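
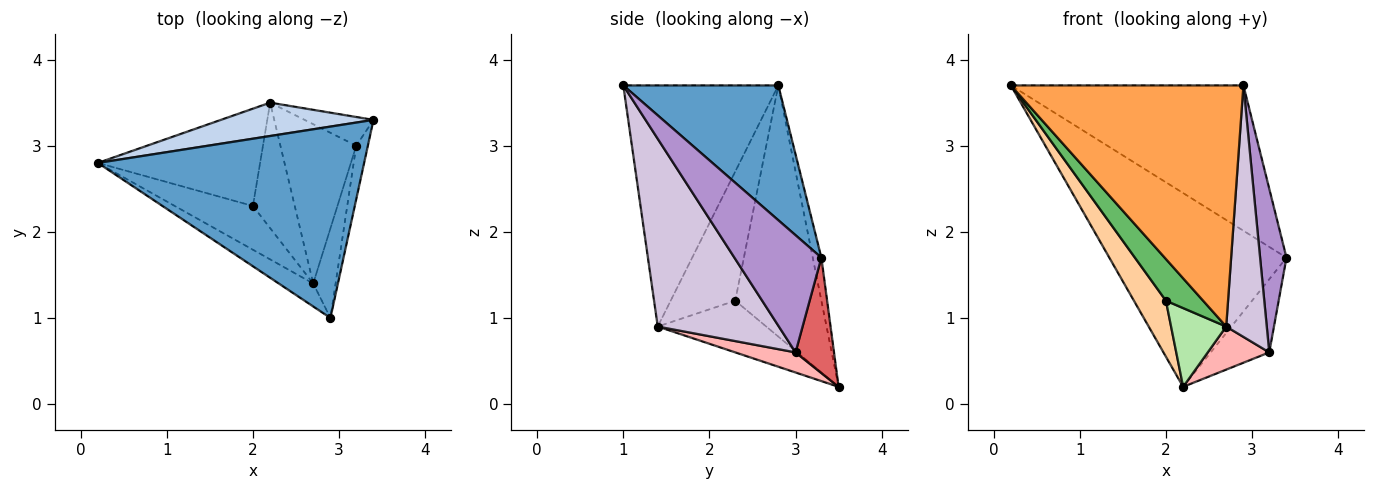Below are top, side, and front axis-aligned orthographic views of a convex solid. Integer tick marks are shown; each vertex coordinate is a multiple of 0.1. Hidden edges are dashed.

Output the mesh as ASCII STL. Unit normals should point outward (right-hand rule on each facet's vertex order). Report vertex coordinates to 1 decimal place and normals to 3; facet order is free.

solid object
 facet normal 0.374 0.561 0.739
  outer loop
   vertex 2.9 1.0 3.7
   vertex 3.4 3.3 1.7
   vertex 0.2 2.8 3.7
  endloop
 endfacet
 facet normal -0.048 0.984 0.170
  outer loop
   vertex 2.2 3.5 0.2
   vertex 0.2 2.8 3.7
   vertex 3.4 3.3 1.7
  endloop
 endfacet
 facet normal -0.553 -0.829 -0.079
  outer loop
   vertex 2.7 1.4 0.9
   vertex 2.9 1.0 3.7
   vertex 0.2 2.8 3.7
  endloop
 endfacet
 facet normal -0.802 -0.298 -0.518
  outer loop
   vertex 2.0 2.3 1.2
   vertex 0.2 2.8 3.7
   vertex 2.2 3.5 0.2
  endloop
 endfacet
 facet normal -0.767 -0.442 -0.464
  outer loop
   vertex 2.0 2.3 1.2
   vertex 2.7 1.4 0.9
   vertex 0.2 2.8 3.7
  endloop
 endfacet
 facet normal -0.723 -0.367 -0.585
  outer loop
   vertex 2.0 2.3 1.2
   vertex 2.2 3.5 0.2
   vertex 2.7 1.4 0.9
  endloop
 endfacet
 facet normal 0.522 0.794 -0.311
  outer loop
   vertex 3.2 3.0 0.6
   vertex 2.2 3.5 0.2
   vertex 3.4 3.3 1.7
  endloop
 endfacet
 facet normal 0.248 -0.253 -0.935
  outer loop
   vertex 3.2 3.0 0.6
   vertex 2.7 1.4 0.9
   vertex 2.2 3.5 0.2
  endloop
 endfacet
 facet normal 0.953 -0.289 -0.094
  outer loop
   vertex 3.2 3.0 0.6
   vertex 3.4 3.3 1.7
   vertex 2.9 1.0 3.7
  endloop
 endfacet
 facet normal 0.942 -0.316 -0.112
  outer loop
   vertex 3.2 3.0 0.6
   vertex 2.9 1.0 3.7
   vertex 2.7 1.4 0.9
  endloop
 endfacet
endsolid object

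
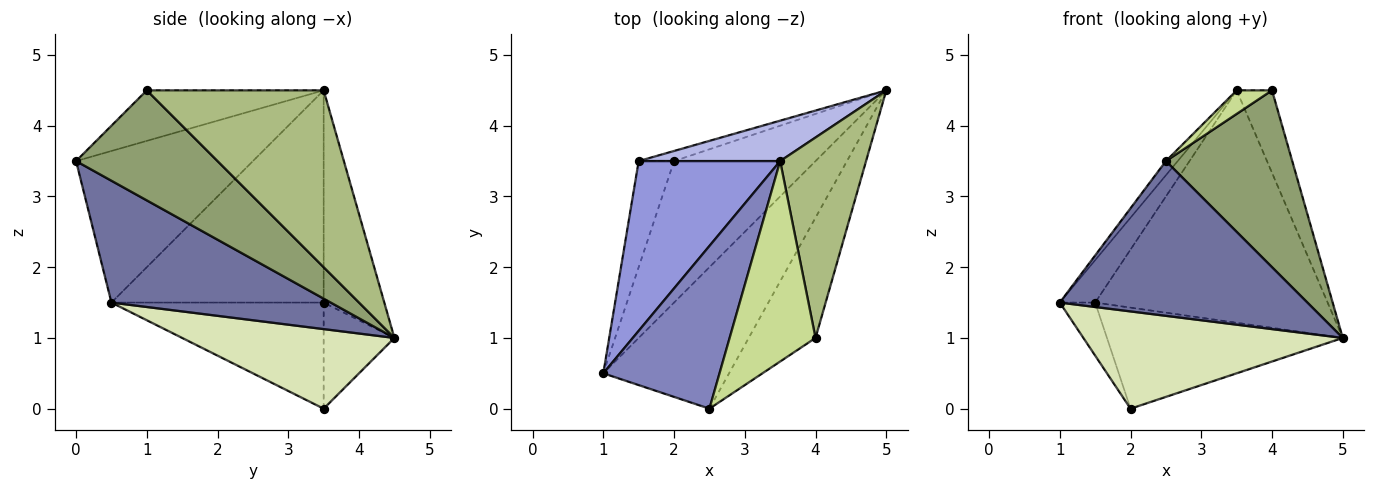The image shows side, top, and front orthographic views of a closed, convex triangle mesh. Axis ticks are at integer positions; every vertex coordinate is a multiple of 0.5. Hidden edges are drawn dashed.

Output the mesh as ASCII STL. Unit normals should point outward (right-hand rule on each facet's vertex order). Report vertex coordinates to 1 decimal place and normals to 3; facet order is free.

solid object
 facet normal 0.547 -0.618 -0.565
  outer loop
   vertex 2.5 0.0 3.5
   vertex 1.0 0.5 1.5
   vertex 5.0 4.5 1.0
  endloop
 endfacet
 facet normal -0.792 0.053 0.608
  outer loop
   vertex 3.5 3.5 4.5
   vertex 1.0 0.5 1.5
   vertex 2.5 0.0 3.5
  endloop
 endfacet
 facet normal -0.824 0.137 0.549
  outer loop
   vertex 1.5 3.5 1.5
   vertex 1.0 0.5 1.5
   vertex 3.5 3.5 4.5
  endloop
 endfacet
 facet normal -0.249 0.954 0.166
  outer loop
   vertex 1.5 3.5 1.5
   vertex 3.5 3.5 4.5
   vertex 5.0 4.5 1.0
  endloop
 endfacet
 facet normal 0.679 -0.607 -0.413
  outer loop
   vertex 4.0 1.0 4.5
   vertex 2.5 0.0 3.5
   vertex 5.0 4.5 1.0
  endloop
 endfacet
 facet normal 0.885 0.177 0.430
  outer loop
   vertex 4.0 1.0 4.5
   vertex 5.0 4.5 1.0
   vertex 3.5 3.5 4.5
  endloop
 endfacet
 facet normal -0.504 -0.101 0.858
  outer loop
   vertex 4.0 1.0 4.5
   vertex 3.5 3.5 4.5
   vertex 2.5 0.0 3.5
  endloop
 endfacet
 facet normal 0.421 -0.514 -0.748
  outer loop
   vertex 2.0 3.5 0.0
   vertex 5.0 4.5 1.0
   vertex 1.0 0.5 1.5
  endloop
 endfacet
 facet normal -0.937 0.156 -0.312
  outer loop
   vertex 2.0 3.5 0.0
   vertex 1.0 0.5 1.5
   vertex 1.5 3.5 1.5
  endloop
 endfacet
 facet normal -0.286 0.953 -0.095
  outer loop
   vertex 2.0 3.5 0.0
   vertex 1.5 3.5 1.5
   vertex 5.0 4.5 1.0
  endloop
 endfacet
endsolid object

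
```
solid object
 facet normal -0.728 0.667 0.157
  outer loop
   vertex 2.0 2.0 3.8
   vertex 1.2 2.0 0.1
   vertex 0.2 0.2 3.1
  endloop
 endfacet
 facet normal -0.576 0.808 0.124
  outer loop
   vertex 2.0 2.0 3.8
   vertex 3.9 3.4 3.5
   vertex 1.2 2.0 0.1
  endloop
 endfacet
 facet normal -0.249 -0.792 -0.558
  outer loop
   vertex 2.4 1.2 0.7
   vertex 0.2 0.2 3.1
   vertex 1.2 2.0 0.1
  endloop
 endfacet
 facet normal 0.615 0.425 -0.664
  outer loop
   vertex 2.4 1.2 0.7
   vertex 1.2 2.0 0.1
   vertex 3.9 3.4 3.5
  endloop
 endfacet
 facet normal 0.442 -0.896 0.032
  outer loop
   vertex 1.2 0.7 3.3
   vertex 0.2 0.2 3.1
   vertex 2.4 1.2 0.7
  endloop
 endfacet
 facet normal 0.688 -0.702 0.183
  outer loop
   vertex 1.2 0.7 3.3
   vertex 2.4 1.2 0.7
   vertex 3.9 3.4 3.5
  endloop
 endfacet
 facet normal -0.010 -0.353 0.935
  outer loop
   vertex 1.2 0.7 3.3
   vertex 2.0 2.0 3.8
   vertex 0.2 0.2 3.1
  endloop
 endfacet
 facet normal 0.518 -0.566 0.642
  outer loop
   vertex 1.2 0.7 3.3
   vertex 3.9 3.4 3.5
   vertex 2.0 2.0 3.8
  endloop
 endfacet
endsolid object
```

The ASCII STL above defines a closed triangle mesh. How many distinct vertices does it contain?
6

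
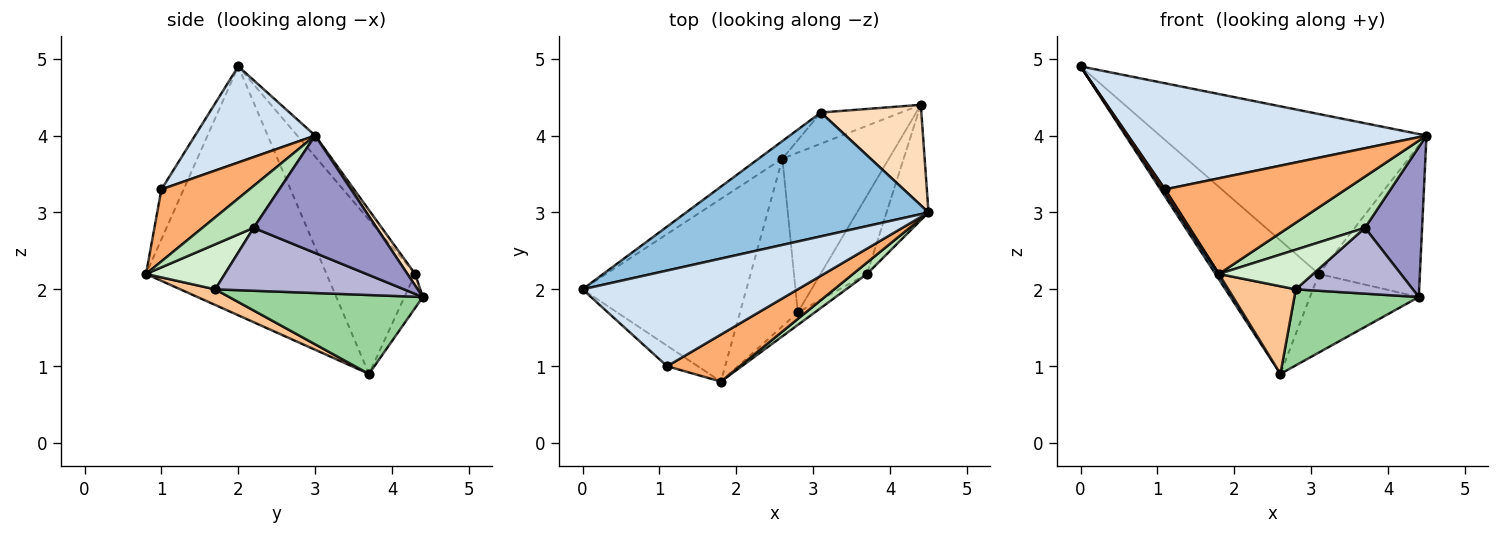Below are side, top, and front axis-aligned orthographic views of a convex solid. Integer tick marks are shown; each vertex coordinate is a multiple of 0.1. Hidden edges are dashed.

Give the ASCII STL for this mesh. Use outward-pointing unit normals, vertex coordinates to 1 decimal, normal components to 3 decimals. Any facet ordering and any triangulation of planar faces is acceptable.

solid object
 facet normal -0.835 -0.016 -0.550
  outer loop
   vertex 2.6 3.7 0.9
   vertex 1.8 0.8 2.2
   vertex 0.0 2.0 4.9
  endloop
 endfacet
 facet normal -0.053 0.789 0.611
  outer loop
   vertex 3.1 4.3 2.2
   vertex 0.0 2.0 4.9
   vertex 4.5 3.0 4.0
  endloop
 endfacet
 facet normal -0.647 0.756 -0.100
  outer loop
   vertex 3.1 4.3 2.2
   vertex 2.6 3.7 0.9
   vertex 0.0 2.0 4.9
  endloop
 endfacet
 facet normal 0.286 -0.712 0.642
  outer loop
   vertex 1.1 1.0 3.3
   vertex 4.5 3.0 4.0
   vertex 0.0 2.0 4.9
  endloop
 endfacet
 facet normal -0.848 -0.098 -0.522
  outer loop
   vertex 1.1 1.0 3.3
   vertex 0.0 2.0 4.9
   vertex 1.8 0.8 2.2
  endloop
 endfacet
 facet normal 0.400 -0.822 0.404
  outer loop
   vertex 1.1 1.0 3.3
   vertex 1.8 0.8 2.2
   vertex 4.5 3.0 4.0
  endloop
 endfacet
 facet normal 0.233 -0.451 -0.862
  outer loop
   vertex 2.8 1.7 2.0
   vertex 1.8 0.8 2.2
   vertex 2.6 3.7 0.9
  endloop
 endfacet
 facet normal 0.063 0.832 0.552
  outer loop
   vertex 4.4 4.4 1.9
   vertex 3.1 4.3 2.2
   vertex 4.5 3.0 4.0
  endloop
 endfacet
 facet normal -0.155 0.918 -0.364
  outer loop
   vertex 4.4 4.4 1.9
   vertex 2.6 3.7 0.9
   vertex 3.1 4.3 2.2
  endloop
 endfacet
 facet normal 0.556 -0.357 -0.751
  outer loop
   vertex 4.4 4.4 1.9
   vertex 2.8 1.7 2.0
   vertex 2.6 3.7 0.9
  endloop
 endfacet
 facet normal 0.545 -0.818 0.182
  outer loop
   vertex 3.7 2.2 2.8
   vertex 4.5 3.0 4.0
   vertex 1.8 0.8 2.2
  endloop
 endfacet
 facet normal 0.624 -0.745 -0.236
  outer loop
   vertex 3.7 2.2 2.8
   vertex 1.8 0.8 2.2
   vertex 2.8 1.7 2.0
  endloop
 endfacet
 facet normal 0.863 -0.401 -0.308
  outer loop
   vertex 3.7 2.2 2.8
   vertex 4.4 4.4 1.9
   vertex 4.5 3.0 4.0
  endloop
 endfacet
 facet normal 0.720 -0.446 -0.531
  outer loop
   vertex 3.7 2.2 2.8
   vertex 2.8 1.7 2.0
   vertex 4.4 4.4 1.9
  endloop
 endfacet
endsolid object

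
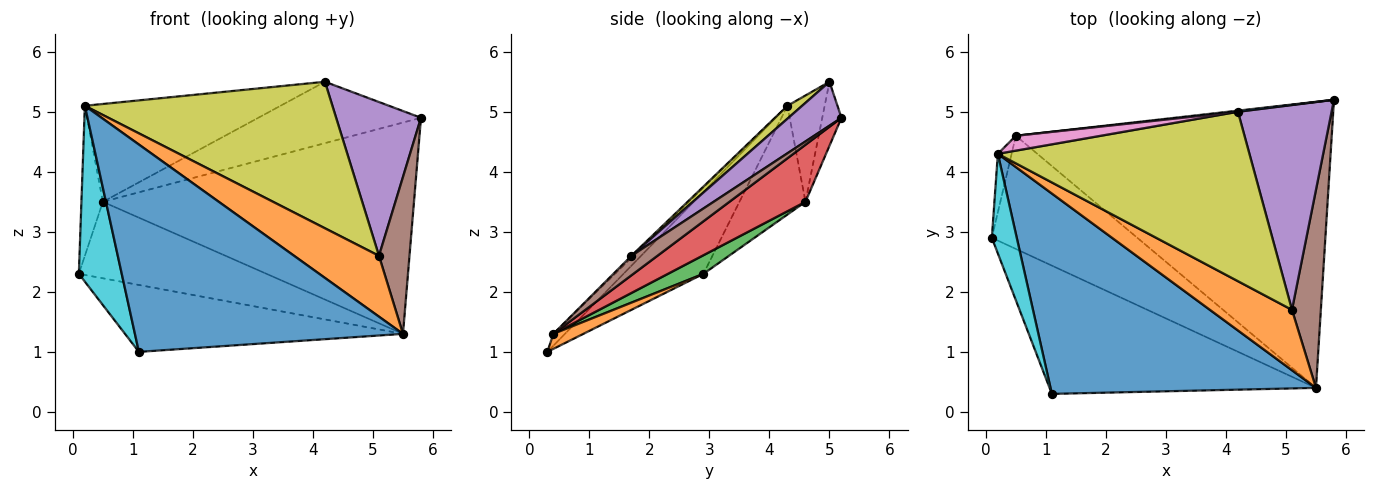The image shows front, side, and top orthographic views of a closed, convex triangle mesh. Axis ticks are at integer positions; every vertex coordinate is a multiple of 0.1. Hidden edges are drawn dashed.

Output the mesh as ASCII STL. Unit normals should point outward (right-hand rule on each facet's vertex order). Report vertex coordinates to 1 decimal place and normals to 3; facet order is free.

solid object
 facet normal -0.117 0.993 0.018
  outer loop
   vertex 0.5 4.6 3.5
   vertex 4.2 5.0 5.5
   vertex 5.8 5.2 4.9
  endloop
 endfacet
 facet normal 0.050 0.462 -0.886
  outer loop
   vertex 5.5 0.4 1.3
   vertex 1.1 0.3 1.0
   vertex 0.1 2.9 2.3
  endloop
 endfacet
 facet normal 0.105 0.557 -0.824
  outer loop
   vertex 5.5 0.4 1.3
   vertex 0.1 2.9 2.3
   vertex 0.5 4.6 3.5
  endloop
 endfacet
 facet normal 0.144 0.588 -0.796
  outer loop
   vertex 5.5 0.4 1.3
   vertex 0.5 4.6 3.5
   vertex 5.8 5.2 4.9
  endloop
 endfacet
 facet normal 0.351 -0.562 0.749
  outer loop
   vertex 5.1 1.7 2.6
   vertex 5.8 5.2 4.9
   vertex 4.2 5.0 5.5
  endloop
 endfacet
 facet normal 0.468 -0.549 0.693
  outer loop
   vertex 5.1 1.7 2.6
   vertex 5.5 0.4 1.3
   vertex 5.8 5.2 4.9
  endloop
 endfacet
 facet normal -0.185 0.972 0.148
  outer loop
   vertex 0.2 4.3 5.1
   vertex 4.2 5.0 5.5
   vertex 0.5 4.6 3.5
  endloop
 endfacet
 facet normal -0.944 0.307 -0.120
  outer loop
   vertex 0.2 4.3 5.1
   vertex 0.5 4.6 3.5
   vertex 0.1 2.9 2.3
  endloop
 endfacet
 facet normal 0.039 -0.654 0.756
  outer loop
   vertex 0.2 4.3 5.1
   vertex 5.1 1.7 2.6
   vertex 4.2 5.0 5.5
  endloop
 endfacet
 facet normal -0.851 -0.457 0.259
  outer loop
   vertex 0.2 4.3 5.1
   vertex 0.1 2.9 2.3
   vertex 1.1 0.3 1.0
  endloop
 endfacet
 facet normal -0.031 -0.719 0.694
  outer loop
   vertex 0.2 4.3 5.1
   vertex 1.1 0.3 1.0
   vertex 5.5 0.4 1.3
  endloop
 endfacet
 facet normal -0.017 -0.710 0.704
  outer loop
   vertex 0.2 4.3 5.1
   vertex 5.5 0.4 1.3
   vertex 5.1 1.7 2.6
  endloop
 endfacet
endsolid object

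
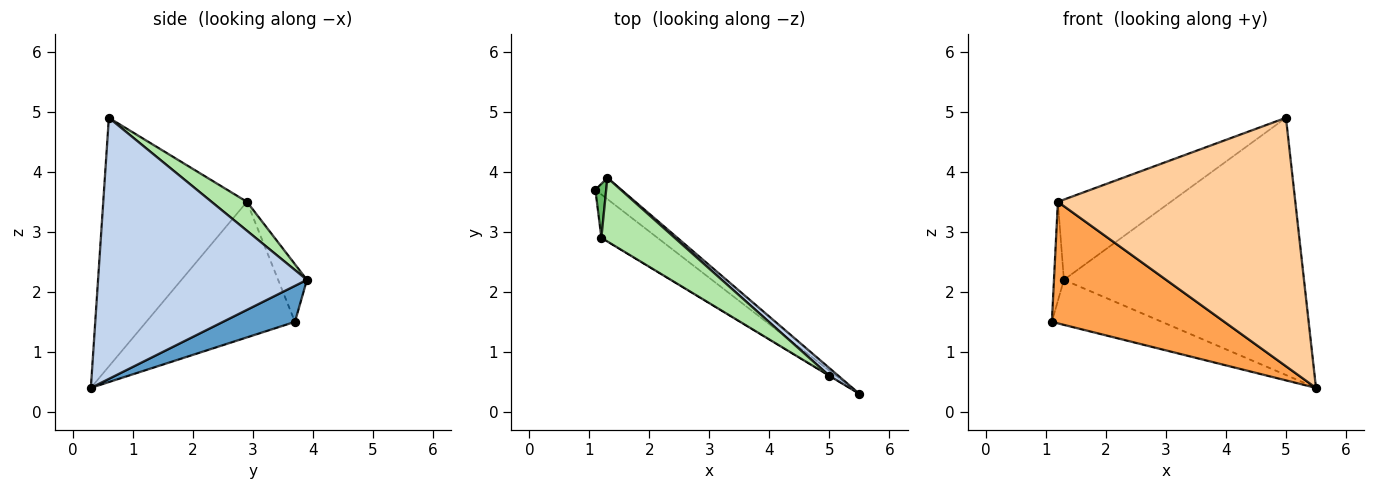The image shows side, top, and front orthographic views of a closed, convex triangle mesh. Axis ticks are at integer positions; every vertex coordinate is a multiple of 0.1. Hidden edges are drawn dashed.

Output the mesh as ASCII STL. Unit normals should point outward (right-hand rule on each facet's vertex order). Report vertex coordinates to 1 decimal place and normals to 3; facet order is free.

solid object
 facet normal 0.509 0.778 -0.368
  outer loop
   vertex 1.3 3.9 2.2
   vertex 5.5 0.3 0.4
   vertex 1.1 3.7 1.5
  endloop
 endfacet
 facet normal 0.656 0.754 0.023
  outer loop
   vertex 5.0 0.6 4.9
   vertex 5.5 0.3 0.4
   vertex 1.3 3.9 2.2
  endloop
 endfacet
 facet normal -0.630 -0.731 -0.261
  outer loop
   vertex 1.2 2.9 3.5
   vertex 1.1 3.7 1.5
   vertex 5.5 0.3 0.4
  endloop
 endfacet
 facet normal -0.518 -0.856 -0.000
  outer loop
   vertex 1.2 2.9 3.5
   vertex 5.5 0.3 0.4
   vertex 5.0 0.6 4.9
  endloop
 endfacet
 facet normal -0.931 0.320 0.175
  outer loop
   vertex 1.2 2.9 3.5
   vertex 1.3 3.9 2.2
   vertex 1.1 3.7 1.5
  endloop
 endfacet
 facet normal 0.238 0.761 0.604
  outer loop
   vertex 1.2 2.9 3.5
   vertex 5.0 0.6 4.9
   vertex 1.3 3.9 2.2
  endloop
 endfacet
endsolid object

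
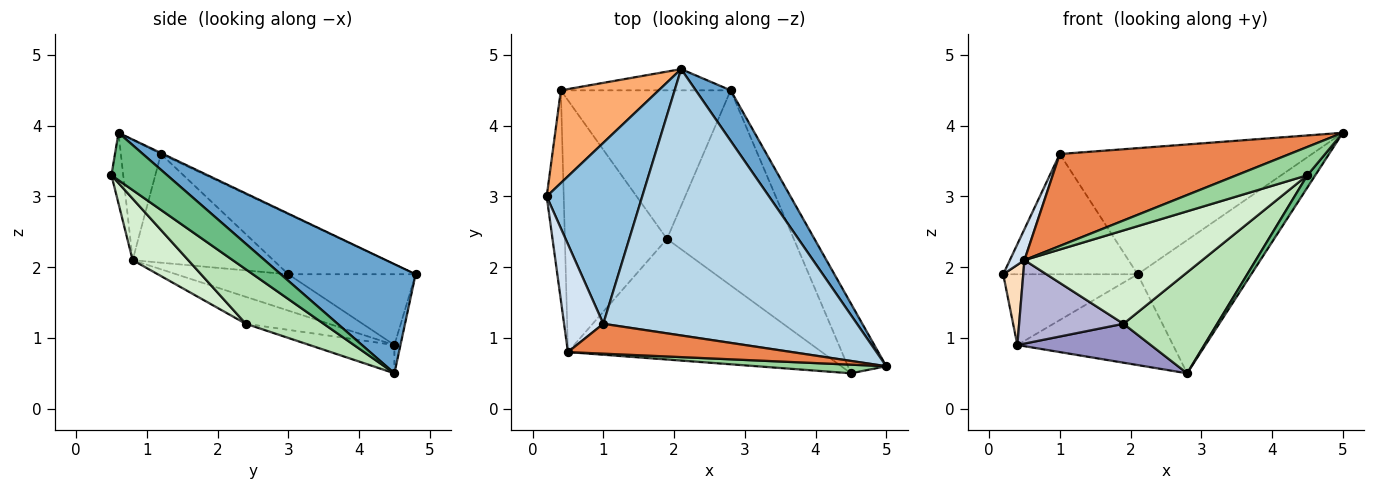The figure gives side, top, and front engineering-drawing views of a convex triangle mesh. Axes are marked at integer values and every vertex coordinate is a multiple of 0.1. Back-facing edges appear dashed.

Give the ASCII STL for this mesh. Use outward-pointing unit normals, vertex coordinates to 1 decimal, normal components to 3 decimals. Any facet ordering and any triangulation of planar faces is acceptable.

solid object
 facet normal 0.743 0.626 0.237
  outer loop
   vertex 2.1 4.8 1.9
   vertex 5.0 0.6 3.9
   vertex 2.8 4.5 0.5
  endloop
 endfacet
 facet normal -0.464 0.490 0.738
  outer loop
   vertex 1.0 1.2 3.6
   vertex 2.1 4.8 1.9
   vertex 0.2 3.0 1.9
  endloop
 endfacet
 facet normal -0.004 0.428 0.904
  outer loop
   vertex 1.0 1.2 3.6
   vertex 5.0 0.6 3.9
   vertex 2.1 4.8 1.9
  endloop
 endfacet
 facet normal -0.936 -0.097 0.338
  outer loop
   vertex 1.0 1.2 3.6
   vertex 0.2 3.0 1.9
   vertex 0.5 0.8 2.1
  endloop
 endfacet
 facet normal -0.164 -0.938 0.305
  outer loop
   vertex 1.0 1.2 3.6
   vertex 0.5 0.8 2.1
   vertex 5.0 0.6 3.9
  endloop
 endfacet
 facet normal -0.498 0.526 0.689
  outer loop
   vertex 0.4 4.5 0.9
   vertex 0.2 3.0 1.9
   vertex 2.1 4.8 1.9
  endloop
 endfacet
 facet normal -0.038 0.973 -0.227
  outer loop
   vertex 0.4 4.5 0.9
   vertex 2.1 4.8 1.9
   vertex 2.8 4.5 0.5
  endloop
 endfacet
 facet normal -0.894 -0.160 -0.419
  outer loop
   vertex 0.4 4.5 0.9
   vertex 0.5 0.8 2.1
   vertex 0.2 3.0 1.9
  endloop
 endfacet
 facet normal 0.773 -0.110 -0.625
  outer loop
   vertex 4.5 0.5 3.3
   vertex 2.8 4.5 0.5
   vertex 5.0 0.6 3.9
  endloop
 endfacet
 facet normal -0.157 -0.944 0.289
  outer loop
   vertex 4.5 0.5 3.3
   vertex 5.0 0.6 3.9
   vertex 0.5 0.8 2.1
  endloop
 endfacet
 facet normal 0.356 -0.429 -0.830
  outer loop
   vertex 1.9 2.4 1.2
   vertex 2.8 4.5 0.5
   vertex 4.5 0.5 3.3
  endloop
 endfacet
 facet normal 0.188 -0.601 -0.777
  outer loop
   vertex 1.9 2.4 1.2
   vertex 4.5 0.5 3.3
   vertex 0.5 0.8 2.1
  endloop
 endfacet
 facet normal -0.159 -0.250 -0.955
  outer loop
   vertex 1.9 2.4 1.2
   vertex 0.4 4.5 0.9
   vertex 2.8 4.5 0.5
  endloop
 endfacet
 facet normal -0.243 -0.305 -0.921
  outer loop
   vertex 1.9 2.4 1.2
   vertex 0.5 0.8 2.1
   vertex 0.4 4.5 0.9
  endloop
 endfacet
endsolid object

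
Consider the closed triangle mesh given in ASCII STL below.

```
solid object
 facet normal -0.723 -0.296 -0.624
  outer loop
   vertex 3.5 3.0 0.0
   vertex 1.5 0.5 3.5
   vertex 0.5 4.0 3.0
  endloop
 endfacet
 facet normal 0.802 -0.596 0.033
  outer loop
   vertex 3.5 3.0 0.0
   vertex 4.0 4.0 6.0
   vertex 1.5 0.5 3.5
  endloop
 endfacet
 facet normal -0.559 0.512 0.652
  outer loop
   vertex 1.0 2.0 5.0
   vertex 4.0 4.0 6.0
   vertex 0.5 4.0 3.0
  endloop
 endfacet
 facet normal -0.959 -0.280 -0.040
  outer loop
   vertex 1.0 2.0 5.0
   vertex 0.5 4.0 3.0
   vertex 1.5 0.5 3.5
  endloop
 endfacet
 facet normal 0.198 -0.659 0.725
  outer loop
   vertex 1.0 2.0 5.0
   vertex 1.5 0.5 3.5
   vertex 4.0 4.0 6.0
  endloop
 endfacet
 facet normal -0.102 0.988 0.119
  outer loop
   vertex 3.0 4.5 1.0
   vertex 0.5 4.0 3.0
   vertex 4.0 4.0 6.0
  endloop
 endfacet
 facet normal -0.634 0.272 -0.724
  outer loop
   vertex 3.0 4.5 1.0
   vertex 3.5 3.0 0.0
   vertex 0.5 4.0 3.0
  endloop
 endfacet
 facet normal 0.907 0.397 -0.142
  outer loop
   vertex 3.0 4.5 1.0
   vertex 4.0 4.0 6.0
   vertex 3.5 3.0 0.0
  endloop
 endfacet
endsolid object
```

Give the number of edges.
12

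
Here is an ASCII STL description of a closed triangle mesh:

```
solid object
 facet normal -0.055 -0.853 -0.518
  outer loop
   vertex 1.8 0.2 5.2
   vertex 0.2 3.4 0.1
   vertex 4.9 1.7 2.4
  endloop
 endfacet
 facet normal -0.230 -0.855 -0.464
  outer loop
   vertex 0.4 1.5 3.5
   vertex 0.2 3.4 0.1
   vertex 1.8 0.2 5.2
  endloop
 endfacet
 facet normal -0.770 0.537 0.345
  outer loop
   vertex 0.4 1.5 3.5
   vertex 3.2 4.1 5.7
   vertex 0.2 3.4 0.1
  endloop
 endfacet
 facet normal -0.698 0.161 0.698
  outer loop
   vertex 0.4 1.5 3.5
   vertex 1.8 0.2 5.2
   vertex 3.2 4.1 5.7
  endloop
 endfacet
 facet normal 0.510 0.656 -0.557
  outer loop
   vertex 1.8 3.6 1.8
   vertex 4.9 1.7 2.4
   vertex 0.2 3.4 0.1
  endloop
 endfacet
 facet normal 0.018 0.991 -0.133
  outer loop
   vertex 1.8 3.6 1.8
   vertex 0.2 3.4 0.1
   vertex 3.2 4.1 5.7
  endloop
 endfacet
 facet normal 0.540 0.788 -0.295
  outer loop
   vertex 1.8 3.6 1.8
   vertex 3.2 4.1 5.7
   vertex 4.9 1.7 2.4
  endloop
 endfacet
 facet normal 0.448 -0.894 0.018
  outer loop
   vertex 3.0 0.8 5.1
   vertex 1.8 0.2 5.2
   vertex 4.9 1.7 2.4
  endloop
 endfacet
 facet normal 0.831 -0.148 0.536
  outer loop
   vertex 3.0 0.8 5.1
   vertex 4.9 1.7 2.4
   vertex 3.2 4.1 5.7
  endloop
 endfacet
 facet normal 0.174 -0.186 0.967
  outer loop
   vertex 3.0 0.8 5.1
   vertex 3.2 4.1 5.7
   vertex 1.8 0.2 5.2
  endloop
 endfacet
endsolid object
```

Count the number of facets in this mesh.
10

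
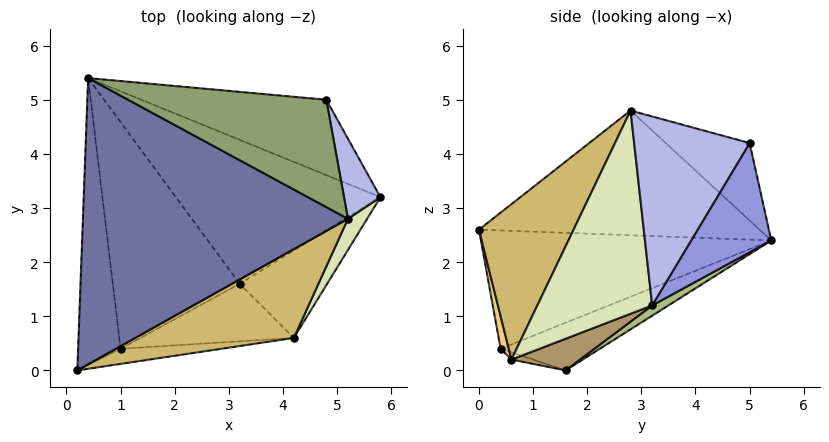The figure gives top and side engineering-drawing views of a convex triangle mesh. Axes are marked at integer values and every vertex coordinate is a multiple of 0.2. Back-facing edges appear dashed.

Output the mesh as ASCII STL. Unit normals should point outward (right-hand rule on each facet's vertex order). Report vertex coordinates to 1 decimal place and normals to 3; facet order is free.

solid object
 facet normal -0.425 0.049 0.904
  outer loop
   vertex 5.2 2.8 4.8
   vertex 0.4 5.4 2.4
   vertex 0.2 0.0 2.6
  endloop
 endfacet
 facet normal -0.941 0.022 -0.338
  outer loop
   vertex 1.0 0.4 0.4
   vertex 0.2 0.0 2.6
   vertex 0.4 5.4 2.4
  endloop
 endfacet
 facet normal 0.256 0.864 -0.433
  outer loop
   vertex 4.8 5.0 4.2
   vertex 5.8 3.2 1.2
   vertex 0.4 5.4 2.4
  endloop
 endfacet
 facet normal 0.957 0.224 0.184
  outer loop
   vertex 4.8 5.0 4.2
   vertex 5.2 2.8 4.8
   vertex 5.8 3.2 1.2
  endloop
 endfacet
 facet normal -0.358 0.185 0.915
  outer loop
   vertex 4.8 5.0 4.2
   vertex 0.4 5.4 2.4
   vertex 5.2 2.8 4.8
  endloop
 endfacet
 facet normal 0.042 0.555 -0.831
  outer loop
   vertex 3.2 1.6 0.0
   vertex 0.4 5.4 2.4
   vertex 5.8 3.2 1.2
  endloop
 endfacet
 facet normal -0.334 0.315 -0.888
  outer loop
   vertex 3.2 1.6 0.0
   vertex 1.0 0.4 0.4
   vertex 0.4 5.4 2.4
  endloop
 endfacet
 facet normal 0.835 -0.544 0.079
  outer loop
   vertex 4.2 0.6 0.2
   vertex 5.8 3.2 1.2
   vertex 5.2 2.8 4.8
  endloop
 endfacet
 facet normal 0.336 0.151 -0.930
  outer loop
   vertex 4.2 0.6 0.2
   vertex 3.2 1.6 0.0
   vertex 5.8 3.2 1.2
  endloop
 endfacet
 facet normal 0.338 -0.875 0.345
  outer loop
   vertex 4.2 0.6 0.2
   vertex 5.2 2.8 4.8
   vertex 0.2 0.0 2.6
  endloop
 endfacet
 facet normal 0.052 -0.986 -0.160
  outer loop
   vertex 4.2 0.6 0.2
   vertex 0.2 0.0 2.6
   vertex 1.0 0.4 0.4
  endloop
 endfacet
 facet normal -0.046 -0.240 -0.970
  outer loop
   vertex 4.2 0.6 0.2
   vertex 1.0 0.4 0.4
   vertex 3.2 1.6 0.0
  endloop
 endfacet
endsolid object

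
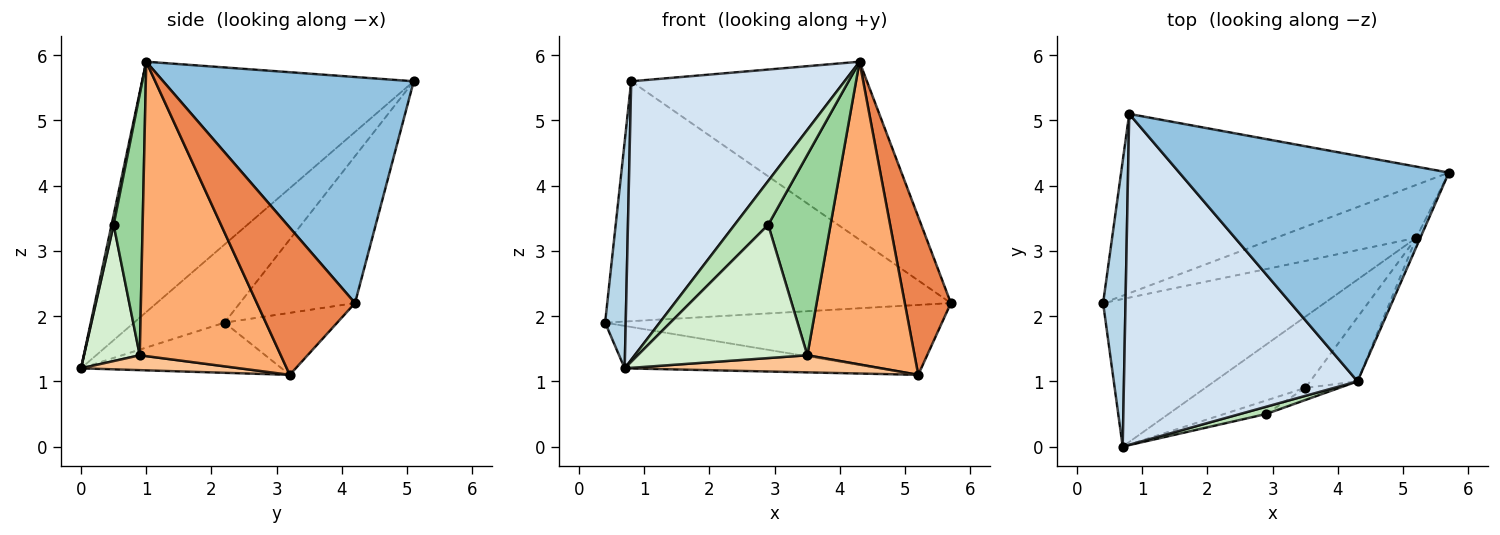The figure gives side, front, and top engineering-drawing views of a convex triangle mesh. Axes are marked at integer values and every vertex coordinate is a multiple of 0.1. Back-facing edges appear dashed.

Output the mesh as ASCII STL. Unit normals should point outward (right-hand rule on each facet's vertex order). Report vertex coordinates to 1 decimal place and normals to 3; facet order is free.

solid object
 facet normal -0.259 0.774 -0.578
  outer loop
   vertex 0.8 5.1 5.6
   vertex 5.7 4.2 2.2
   vertex 0.4 2.2 1.9
  endloop
 endfacet
 facet normal 0.550 0.517 0.656
  outer loop
   vertex 4.3 1.0 5.9
   vertex 5.7 4.2 2.2
   vertex 0.8 5.1 5.6
  endloop
 endfacet
 facet normal -0.939 -0.214 0.269
  outer loop
   vertex 0.7 0.0 1.2
   vertex 0.8 5.1 5.6
   vertex 0.4 2.2 1.9
  endloop
 endfacet
 facet normal -0.634 -0.498 0.592
  outer loop
   vertex 0.7 0.0 1.2
   vertex 4.3 1.0 5.9
   vertex 0.8 5.1 5.6
  endloop
 endfacet
 facet normal 0.905 -0.425 -0.025
  outer loop
   vertex 5.2 3.2 1.1
   vertex 5.7 4.2 2.2
   vertex 4.3 1.0 5.9
  endloop
 endfacet
 facet normal 0.790 -0.600 -0.127
  outer loop
   vertex 5.2 3.2 1.1
   vertex 4.3 1.0 5.9
   vertex 3.5 0.9 1.4
  endloop
 endfacet
 facet normal 0.143 -0.231 -0.962
  outer loop
   vertex 5.2 3.2 1.1
   vertex 3.5 0.9 1.4
   vertex 0.7 0.0 1.2
  endloop
 endfacet
 facet normal -0.258 0.770 -0.583
  outer loop
   vertex 5.2 3.2 1.1
   vertex 0.4 2.2 1.9
   vertex 5.7 4.2 2.2
  endloop
 endfacet
 facet normal -0.213 0.270 -0.939
  outer loop
   vertex 5.2 3.2 1.1
   vertex 0.7 0.0 1.2
   vertex 0.4 2.2 1.9
  endloop
 endfacet
 facet normal 0.421 -0.905 -0.055
  outer loop
   vertex 2.9 0.5 3.4
   vertex 3.5 0.9 1.4
   vertex 4.3 1.0 5.9
  endloop
 endfacet
 facet normal 0.061 -0.985 0.163
  outer loop
   vertex 2.9 0.5 3.4
   vertex 4.3 1.0 5.9
   vertex 0.7 0.0 1.2
  endloop
 endfacet
 facet normal 0.311 -0.946 -0.096
  outer loop
   vertex 2.9 0.5 3.4
   vertex 0.7 0.0 1.2
   vertex 3.5 0.9 1.4
  endloop
 endfacet
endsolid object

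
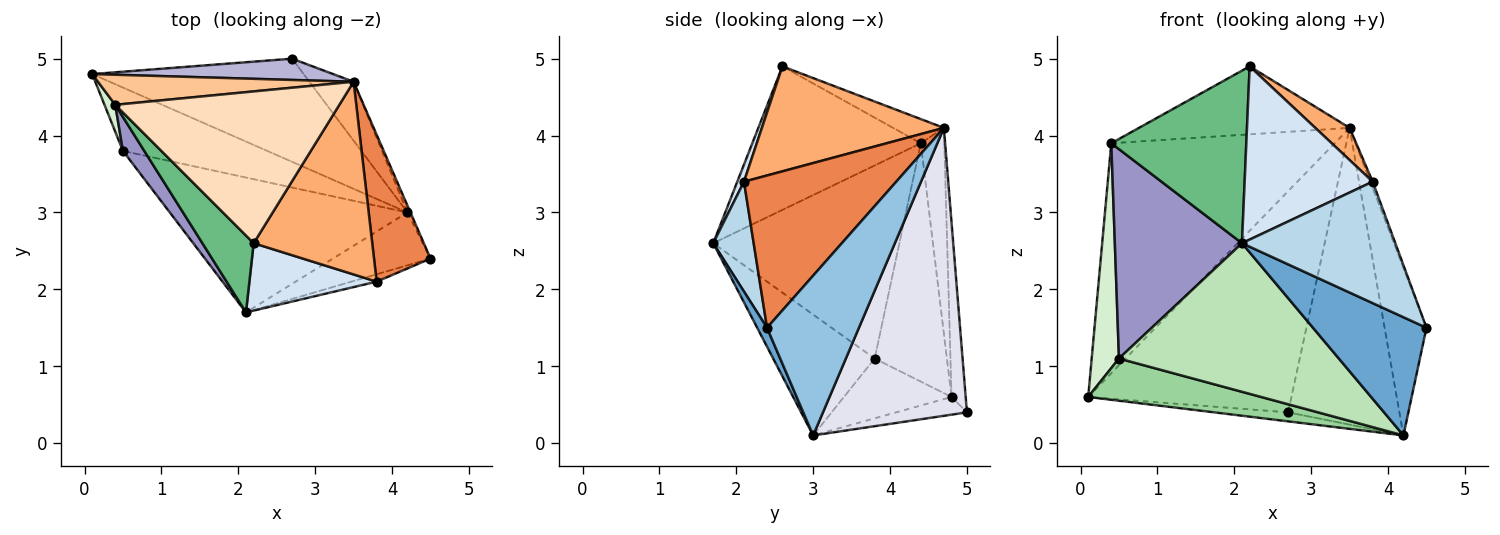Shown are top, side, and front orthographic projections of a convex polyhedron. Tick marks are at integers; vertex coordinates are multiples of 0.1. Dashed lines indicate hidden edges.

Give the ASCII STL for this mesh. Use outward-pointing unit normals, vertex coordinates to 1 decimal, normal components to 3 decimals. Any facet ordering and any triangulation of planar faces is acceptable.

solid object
 facet normal 0.079 -0.910 -0.407
  outer loop
   vertex 4.2 3.0 0.1
   vertex 4.5 2.4 1.5
   vertex 2.1 1.7 2.6
  endloop
 endfacet
 facet normal 0.910 0.415 -0.017
  outer loop
   vertex 4.2 3.0 0.1
   vertex 3.5 4.7 4.1
   vertex 4.5 2.4 1.5
  endloop
 endfacet
 facet normal 0.255 -0.965 -0.059
  outer loop
   vertex 3.8 2.1 3.4
   vertex 2.1 1.7 2.6
   vertex 4.5 2.4 1.5
  endloop
 endfacet
 facet normal 0.049 -0.931 0.362
  outer loop
   vertex 3.8 2.1 3.4
   vertex 2.2 2.6 4.9
   vertex 2.1 1.7 2.6
  endloop
 endfacet
 facet normal 0.937 0.015 0.348
  outer loop
   vertex 3.8 2.1 3.4
   vertex 4.5 2.4 1.5
   vertex 3.5 4.7 4.1
  endloop
 endfacet
 facet normal 0.658 -0.124 0.743
  outer loop
   vertex 3.8 2.1 3.4
   vertex 3.5 4.7 4.1
   vertex 2.2 2.6 4.9
  endloop
 endfacet
 facet normal -0.104 0.986 0.129
  outer loop
   vertex 0.4 4.4 3.9
   vertex 3.5 4.7 4.1
   vertex 0.1 4.8 0.6
  endloop
 endfacet
 facet normal -0.098 0.407 0.908
  outer loop
   vertex 0.4 4.4 3.9
   vertex 2.2 2.6 4.9
   vertex 3.5 4.7 4.1
  endloop
 endfacet
 facet normal -0.752 -0.602 0.268
  outer loop
   vertex 0.4 4.4 3.9
   vertex 2.1 1.7 2.6
   vertex 2.2 2.6 4.9
  endloop
 endfacet
 facet normal -0.326 -0.524 -0.787
  outer loop
   vertex 0.5 3.8 1.1
   vertex 0.1 4.8 0.6
   vertex 4.2 3.0 0.1
  endloop
 endfacet
 facet normal -0.323 -0.701 -0.636
  outer loop
   vertex 0.5 3.8 1.1
   vertex 4.2 3.0 0.1
   vertex 2.1 1.7 2.6
  endloop
 endfacet
 facet normal -0.935 -0.353 0.042
  outer loop
   vertex 0.5 3.8 1.1
   vertex 0.4 4.4 3.9
   vertex 0.1 4.8 0.6
  endloop
 endfacet
 facet normal -0.822 -0.562 0.091
  outer loop
   vertex 0.5 3.8 1.1
   vertex 2.1 1.7 2.6
   vertex 0.4 4.4 3.9
  endloop
 endfacet
 facet normal -0.069 0.993 0.095
  outer loop
   vertex 2.7 5.0 0.4
   vertex 0.1 4.8 0.6
   vertex 3.5 4.7 4.1
  endloop
 endfacet
 facet normal -0.083 0.087 -0.993
  outer loop
   vertex 2.7 5.0 0.4
   vertex 4.2 3.0 0.1
   vertex 0.1 4.8 0.6
  endloop
 endfacet
 facet normal 0.785 0.607 -0.121
  outer loop
   vertex 2.7 5.0 0.4
   vertex 3.5 4.7 4.1
   vertex 4.2 3.0 0.1
  endloop
 endfacet
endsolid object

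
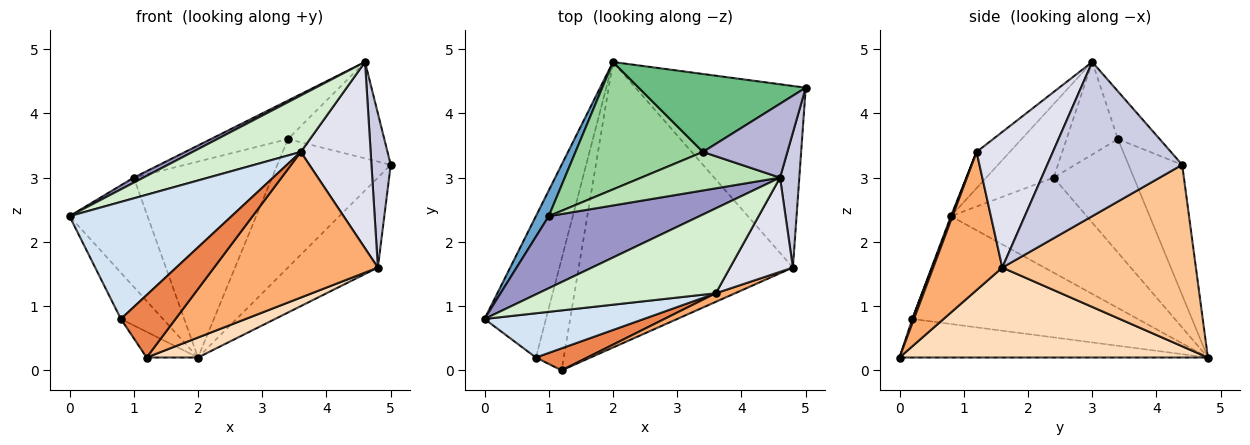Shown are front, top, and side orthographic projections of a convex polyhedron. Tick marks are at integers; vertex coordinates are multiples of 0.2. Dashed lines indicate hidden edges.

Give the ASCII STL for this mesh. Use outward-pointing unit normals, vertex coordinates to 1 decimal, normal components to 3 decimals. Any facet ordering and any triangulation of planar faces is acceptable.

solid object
 facet normal -0.861 0.495 0.116
  outer loop
   vertex 1.0 2.4 3.0
   vertex 2.0 4.8 0.2
   vertex 0.0 0.8 2.4
  endloop
 endfacet
 facet normal -0.858 0.160 -0.489
  outer loop
   vertex 0.8 0.2 0.8
   vertex 0.0 0.8 2.4
   vertex 2.0 4.8 0.2
  endloop
 endfacet
 facet normal -0.803 0.134 -0.580
  outer loop
   vertex 0.8 0.2 0.8
   vertex 2.0 4.8 0.2
   vertex 1.2 0.0 0.2
  endloop
 endfacet
 facet normal 0.006 -0.935 0.354
  outer loop
   vertex 0.8 0.2 0.8
   vertex 3.6 1.2 3.4
   vertex 0.0 0.8 2.4
  endloop
 endfacet
 facet normal 0.028 -0.943 0.333
  outer loop
   vertex 0.8 0.2 0.8
   vertex 1.2 0.0 0.2
   vertex 3.6 1.2 3.4
  endloop
 endfacet
 facet normal 0.388 -0.920 0.054
  outer loop
   vertex 4.8 1.6 1.6
   vertex 3.6 1.2 3.4
   vertex 1.2 0.0 0.2
  endloop
 endfacet
 facet normal 0.691 0.321 -0.648
  outer loop
   vertex 4.8 1.6 1.6
   vertex 2.0 4.8 0.2
   vertex 5.0 4.4 3.2
  endloop
 endfacet
 facet normal 0.386 -0.064 -0.920
  outer loop
   vertex 4.8 1.6 1.6
   vertex 1.2 0.0 0.2
   vertex 2.0 4.8 0.2
  endloop
 endfacet
 facet normal -0.375 0.793 0.481
  outer loop
   vertex 3.4 3.4 3.6
   vertex 5.0 4.4 3.2
   vertex 2.0 4.8 0.2
  endloop
 endfacet
 facet normal -0.437 0.754 0.490
  outer loop
   vertex 3.4 3.4 3.6
   vertex 2.0 4.8 0.2
   vertex 1.0 2.4 3.0
  endloop
 endfacet
 facet normal -0.426 0.640 0.640
  outer loop
   vertex 4.6 3.0 4.8
   vertex 3.4 3.4 3.6
   vertex 1.0 2.4 3.0
  endloop
 endfacet
 facet normal -0.167 -0.546 0.821
  outer loop
   vertex 4.6 3.0 4.8
   vertex 0.0 0.8 2.4
   vertex 3.6 1.2 3.4
  endloop
 endfacet
 facet normal -0.438 -0.063 0.897
  outer loop
   vertex 4.6 3.0 4.8
   vertex 1.0 2.4 3.0
   vertex 0.0 0.8 2.4
  endloop
 endfacet
 facet normal -0.325 0.750 0.575
  outer loop
   vertex 4.6 3.0 4.8
   vertex 5.0 4.4 3.2
   vertex 3.4 3.4 3.6
  endloop
 endfacet
 facet normal 0.982 -0.140 0.123
  outer loop
   vertex 4.6 3.0 4.8
   vertex 4.8 1.6 1.6
   vertex 5.0 4.4 3.2
  endloop
 endfacet
 facet normal 0.698 -0.639 0.323
  outer loop
   vertex 4.6 3.0 4.8
   vertex 3.6 1.2 3.4
   vertex 4.8 1.6 1.6
  endloop
 endfacet
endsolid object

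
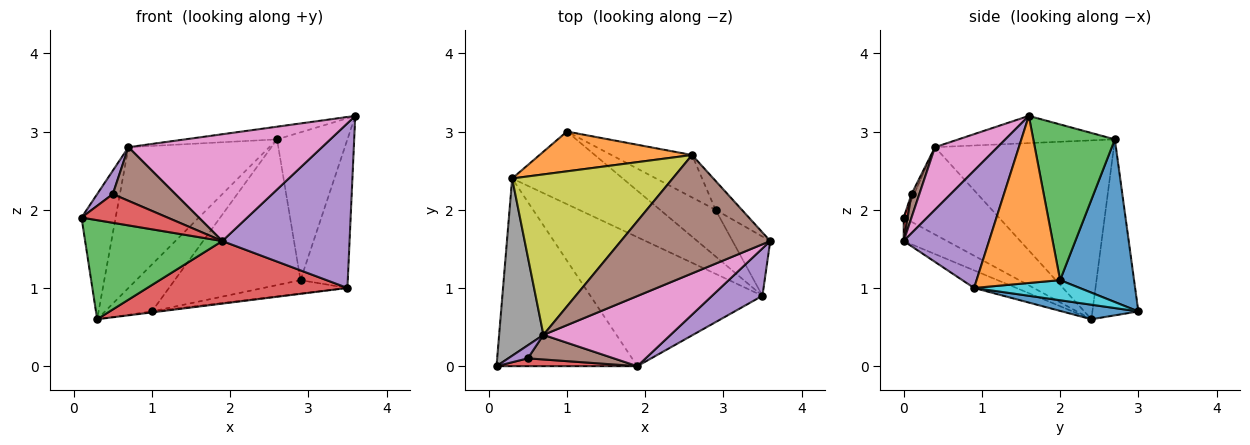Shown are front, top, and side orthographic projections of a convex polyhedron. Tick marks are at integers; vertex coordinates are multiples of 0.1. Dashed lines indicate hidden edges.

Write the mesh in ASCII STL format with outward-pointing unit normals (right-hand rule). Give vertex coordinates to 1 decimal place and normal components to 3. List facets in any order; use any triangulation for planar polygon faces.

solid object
 facet normal 0.130 0.013 -0.991
  outer loop
   vertex 3.5 0.9 1.0
   vertex 0.3 2.4 0.6
   vertex 1.0 3.0 0.7
  endloop
 endfacet
 facet normal -0.598 0.611 0.518
  outer loop
   vertex 2.6 2.7 2.9
   vertex 1.0 3.0 0.7
   vertex 0.3 2.4 0.6
  endloop
 endfacet
 facet normal -0.146 -0.462 -0.875
  outer loop
   vertex 1.9 0.0 1.6
   vertex 0.1 0.0 1.9
   vertex 0.3 2.4 0.6
  endloop
 endfacet
 facet normal -0.092 -0.434 -0.896
  outer loop
   vertex 1.9 0.0 1.6
   vertex 0.3 2.4 0.6
   vertex 3.5 0.9 1.0
  endloop
 endfacet
 facet normal 0.542 -0.808 0.232
  outer loop
   vertex 1.9 0.0 1.6
   vertex 3.5 0.9 1.0
   vertex 3.6 1.6 3.2
  endloop
 endfacet
 facet normal -0.178 0.105 0.978
  outer loop
   vertex 0.7 0.4 2.8
   vertex 3.6 1.6 3.2
   vertex 2.6 2.7 2.9
  endloop
 endfacet
 facet normal 0.261 -0.807 0.530
  outer loop
   vertex 0.7 0.4 2.8
   vertex 1.9 0.0 1.6
   vertex 3.6 1.6 3.2
  endloop
 endfacet
 facet normal -0.849 0.304 0.431
  outer loop
   vertex 0.7 0.4 2.8
   vertex 0.3 2.4 0.6
   vertex 0.1 0.0 1.9
  endloop
 endfacet
 facet normal -0.642 0.505 0.576
  outer loop
   vertex 0.7 0.4 2.8
   vertex 2.6 2.7 2.9
   vertex 0.3 2.4 0.6
  endloop
 endfacet
 facet normal 0.329 0.262 -0.907
  outer loop
   vertex 2.9 2.0 1.1
   vertex 3.5 0.9 1.0
   vertex 1.0 3.0 0.7
  endloop
 endfacet
 facet normal 0.491 0.836 -0.243
  outer loop
   vertex 2.9 2.0 1.1
   vertex 1.0 3.0 0.7
   vertex 2.6 2.7 2.9
  endloop
 endfacet
 facet normal 0.854 0.483 -0.193
  outer loop
   vertex 2.9 2.0 1.1
   vertex 3.6 1.6 3.2
   vertex 3.5 0.9 1.0
  endloop
 endfacet
 facet normal 0.751 0.648 -0.127
  outer loop
   vertex 2.9 2.0 1.1
   vertex 2.6 2.7 2.9
   vertex 3.6 1.6 3.2
  endloop
 endfacet
 facet normal 0.044 -0.964 0.263
  outer loop
   vertex 0.5 0.1 2.2
   vertex 0.1 0.0 1.9
   vertex 1.9 0.0 1.6
  endloop
 endfacet
 facet normal -0.144 -0.865 0.481
  outer loop
   vertex 0.5 0.1 2.2
   vertex 0.7 0.4 2.8
   vertex 0.1 0.0 1.9
  endloop
 endfacet
 facet normal 0.113 -0.903 0.414
  outer loop
   vertex 0.5 0.1 2.2
   vertex 1.9 0.0 1.6
   vertex 0.7 0.4 2.8
  endloop
 endfacet
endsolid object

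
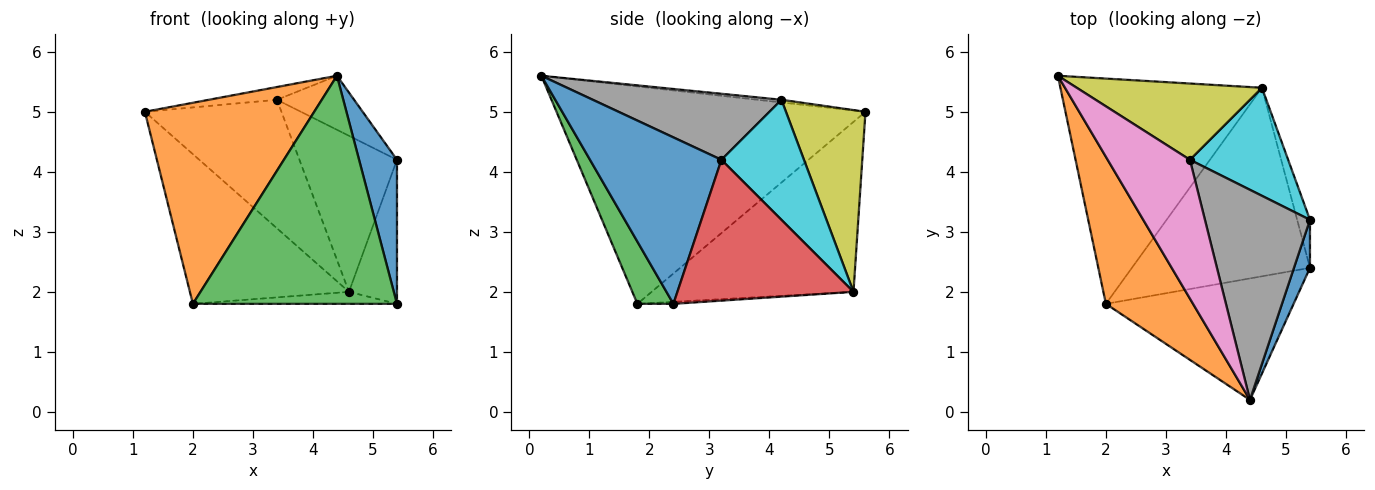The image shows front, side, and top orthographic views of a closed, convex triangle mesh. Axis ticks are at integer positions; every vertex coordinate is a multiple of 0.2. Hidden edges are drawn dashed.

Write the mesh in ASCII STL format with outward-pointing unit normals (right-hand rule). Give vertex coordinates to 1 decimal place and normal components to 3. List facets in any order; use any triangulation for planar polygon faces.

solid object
 facet normal 0.957 -0.276 0.092
  outer loop
   vertex 5.4 3.2 4.2
   vertex 4.4 0.2 5.6
   vertex 5.4 2.4 1.8
  endloop
 endfacet
 facet normal -0.827 -0.453 0.332
  outer loop
   vertex 2.0 1.8 1.8
   vertex 4.4 0.2 5.6
   vertex 1.2 5.6 5.0
  endloop
 endfacet
 facet normal 0.154 -0.872 -0.464
  outer loop
   vertex 2.0 1.8 1.8
   vertex 5.4 2.4 1.8
   vertex 4.4 0.2 5.6
  endloop
 endfacet
 facet normal 0.961 0.262 -0.087
  outer loop
   vertex 4.6 5.4 2.0
   vertex 5.4 3.2 4.2
   vertex 5.4 2.4 1.8
  endloop
 endfacet
 facet normal -0.575 0.453 -0.682
  outer loop
   vertex 4.6 5.4 2.0
   vertex 2.0 1.8 1.8
   vertex 1.2 5.6 5.0
  endloop
 endfacet
 facet normal -0.011 0.064 -0.998
  outer loop
   vertex 4.6 5.4 2.0
   vertex 5.4 2.4 1.8
   vertex 2.0 1.8 1.8
  endloop
 endfacet
 facet normal -0.032 0.091 0.995
  outer loop
   vertex 3.4 4.2 5.2
   vertex 1.2 5.6 5.0
   vertex 4.4 0.2 5.6
  endloop
 endfacet
 facet normal 0.520 0.213 0.827
  outer loop
   vertex 3.4 4.2 5.2
   vertex 4.4 0.2 5.6
   vertex 5.4 3.2 4.2
  endloop
 endfacet
 facet normal 0.448 0.769 0.456
  outer loop
   vertex 3.4 4.2 5.2
   vertex 4.6 5.4 2.0
   vertex 1.2 5.6 5.0
  endloop
 endfacet
 facet normal 0.571 0.675 0.467
  outer loop
   vertex 3.4 4.2 5.2
   vertex 5.4 3.2 4.2
   vertex 4.6 5.4 2.0
  endloop
 endfacet
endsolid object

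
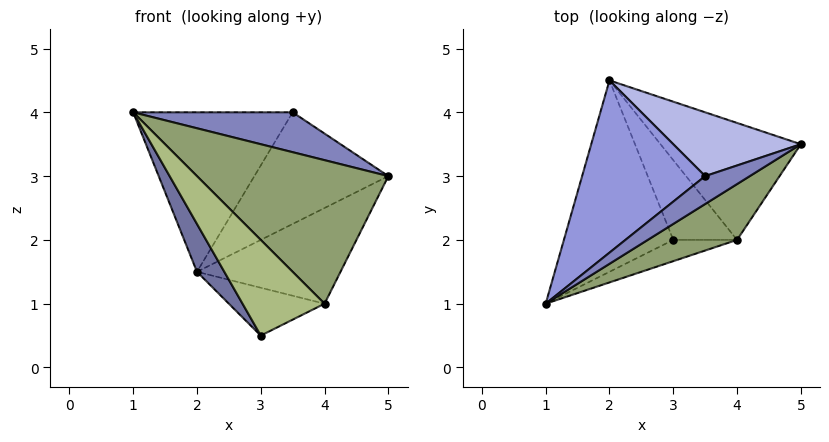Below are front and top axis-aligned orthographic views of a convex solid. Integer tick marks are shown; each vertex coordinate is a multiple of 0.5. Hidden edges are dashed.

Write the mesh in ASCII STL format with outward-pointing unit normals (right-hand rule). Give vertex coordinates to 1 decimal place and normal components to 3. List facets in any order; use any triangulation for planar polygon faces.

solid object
 facet normal -0.844 -0.130 -0.520
  outer loop
   vertex 3.0 2.0 0.5
   vertex 1.0 1.0 4.0
   vertex 2.0 4.5 1.5
  endloop
 endfacet
 facet normal 0.548 -0.685 0.480
  outer loop
   vertex 3.5 3.0 4.0
   vertex 1.0 1.0 4.0
   vertex 5.0 3.5 3.0
  endloop
 endfacet
 facet normal -0.478 0.597 0.645
  outer loop
   vertex 3.5 3.0 4.0
   vertex 2.0 4.5 1.5
   vertex 1.0 1.0 4.0
  endloop
 endfacet
 facet normal 0.041 0.868 0.496
  outer loop
   vertex 3.5 3.0 4.0
   vertex 5.0 3.5 3.0
   vertex 2.0 4.5 1.5
  endloop
 endfacet
 facet normal 0.558 -0.773 0.301
  outer loop
   vertex 4.0 2.0 1.0
   vertex 5.0 3.5 3.0
   vertex 1.0 1.0 4.0
  endloop
 endfacet
 facet normal 0.108 -0.970 -0.216
  outer loop
   vertex 4.0 2.0 1.0
   vertex 1.0 1.0 4.0
   vertex 3.0 2.0 0.5
  endloop
 endfacet
 facet normal 0.513 0.543 -0.664
  outer loop
   vertex 4.0 2.0 1.0
   vertex 2.0 4.5 1.5
   vertex 5.0 3.5 3.0
  endloop
 endfacet
 facet normal 0.394 0.473 -0.788
  outer loop
   vertex 4.0 2.0 1.0
   vertex 3.0 2.0 0.5
   vertex 2.0 4.5 1.5
  endloop
 endfacet
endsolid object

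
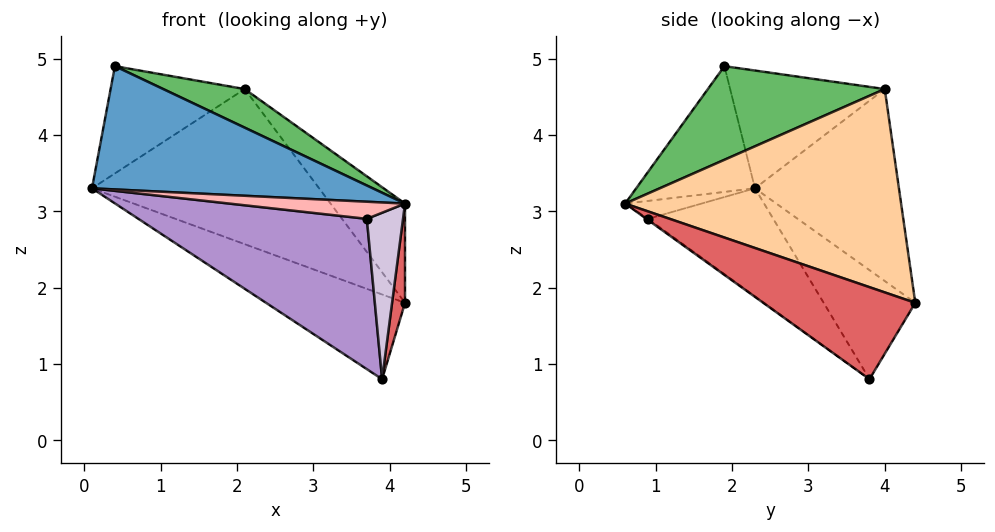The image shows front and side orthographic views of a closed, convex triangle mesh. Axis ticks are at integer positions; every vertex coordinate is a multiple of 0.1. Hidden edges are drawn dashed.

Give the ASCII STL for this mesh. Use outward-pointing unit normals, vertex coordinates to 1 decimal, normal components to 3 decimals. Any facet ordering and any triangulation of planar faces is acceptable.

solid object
 facet normal -0.385 -0.910 -0.155
  outer loop
   vertex 0.4 1.9 4.9
   vertex 0.1 2.3 3.3
   vertex 4.2 0.6 3.1
  endloop
 endfacet
 facet normal -0.515 0.813 -0.270
  outer loop
   vertex 2.1 4.0 4.6
   vertex 4.2 4.4 1.8
   vertex 0.1 2.3 3.3
  endloop
 endfacet
 facet normal -0.723 0.627 0.292
  outer loop
   vertex 2.1 4.0 4.6
   vertex 0.1 2.3 3.3
   vertex 0.4 1.9 4.9
  endloop
 endfacet
 facet normal 0.768 0.207 0.606
  outer loop
   vertex 2.1 4.0 4.6
   vertex 4.2 0.6 3.1
   vertex 4.2 4.4 1.8
  endloop
 endfacet
 facet normal 0.373 -0.172 0.912
  outer loop
   vertex 2.1 4.0 4.6
   vertex 0.4 1.9 4.9
   vertex 4.2 0.6 3.1
  endloop
 endfacet
 facet normal -0.522 0.791 -0.318
  outer loop
   vertex 3.9 3.8 0.8
   vertex 0.1 2.3 3.3
   vertex 4.2 4.4 1.8
  endloop
 endfacet
 facet normal 0.967 -0.082 -0.241
  outer loop
   vertex 3.9 3.8 0.8
   vertex 4.2 4.4 1.8
   vertex 4.2 0.6 3.1
  endloop
 endfacet
 facet normal -0.373 -0.858 -0.354
  outer loop
   vertex 3.7 0.9 2.9
   vertex 4.2 0.6 3.1
   vertex 0.1 2.3 3.3
  endloop
 endfacet
 facet normal -0.299 -0.546 -0.783
  outer loop
   vertex 3.7 0.9 2.9
   vertex 0.1 2.3 3.3
   vertex 3.9 3.8 0.8
  endloop
 endfacet
 facet normal -0.027 -0.585 -0.811
  outer loop
   vertex 3.7 0.9 2.9
   vertex 3.9 3.8 0.8
   vertex 4.2 0.6 3.1
  endloop
 endfacet
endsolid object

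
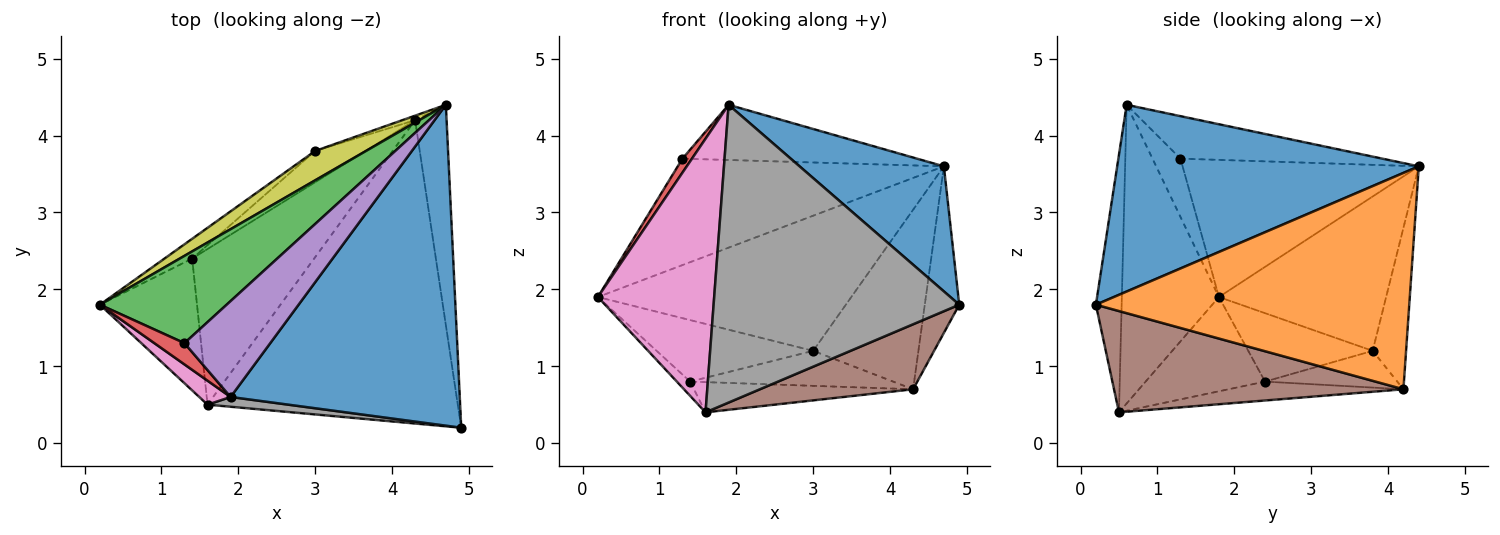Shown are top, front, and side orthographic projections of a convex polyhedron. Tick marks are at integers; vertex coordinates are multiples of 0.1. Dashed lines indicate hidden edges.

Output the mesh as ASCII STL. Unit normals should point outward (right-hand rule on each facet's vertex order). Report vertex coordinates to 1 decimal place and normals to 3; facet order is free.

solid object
 facet normal 0.605 -0.289 0.742
  outer loop
   vertex 1.9 0.6 4.4
   vertex 4.9 0.2 1.8
   vertex 4.7 4.4 3.6
  endloop
 endfacet
 facet normal 0.984 0.108 -0.143
  outer loop
   vertex 4.3 4.2 0.7
   vertex 4.7 4.4 3.6
   vertex 4.9 0.2 1.8
  endloop
 endfacet
 facet normal -0.566 0.637 0.523
  outer loop
   vertex 1.3 1.3 3.7
   vertex 4.7 4.4 3.6
   vertex 0.2 1.8 1.9
  endloop
 endfacet
 facet normal -0.850 -0.290 0.439
  outer loop
   vertex 1.3 1.3 3.7
   vertex 0.2 1.8 1.9
   vertex 1.9 0.6 4.4
  endloop
 endfacet
 facet normal -0.394 0.458 0.796
  outer loop
   vertex 1.3 1.3 3.7
   vertex 1.9 0.6 4.4
   vertex 4.7 4.4 3.6
  endloop
 endfacet
 facet normal 0.368 -0.195 -0.909
  outer loop
   vertex 1.6 0.5 0.4
   vertex 4.3 4.2 0.7
   vertex 4.9 0.2 1.8
  endloop
 endfacet
 facet normal -0.639 -0.766 0.067
  outer loop
   vertex 1.6 0.5 0.4
   vertex 1.9 0.6 4.4
   vertex 0.2 1.8 1.9
  endloop
 endfacet
 facet normal -0.104 -0.994 0.033
  outer loop
   vertex 1.6 0.5 0.4
   vertex 4.9 0.2 1.8
   vertex 1.9 0.6 4.4
  endloop
 endfacet
 facet normal -0.542 0.821 0.179
  outer loop
   vertex 3.0 3.8 1.2
   vertex 0.2 1.8 1.9
   vertex 4.7 4.4 3.6
  endloop
 endfacet
 facet normal -0.302 0.953 -0.024
  outer loop
   vertex 3.0 3.8 1.2
   vertex 4.7 4.4 3.6
   vertex 4.3 4.2 0.7
  endloop
 endfacet
 facet normal -0.150 0.188 -0.970
  outer loop
   vertex 1.4 2.4 0.8
   vertex 4.3 4.2 0.7
   vertex 1.6 0.5 0.4
  endloop
 endfacet
 facet normal -0.437 0.671 -0.599
  outer loop
   vertex 1.4 2.4 0.8
   vertex 3.0 3.8 1.2
   vertex 4.3 4.2 0.7
  endloop
 endfacet
 facet normal -0.694 0.077 -0.715
  outer loop
   vertex 1.4 2.4 0.8
   vertex 1.6 0.5 0.4
   vertex 0.2 1.8 1.9
  endloop
 endfacet
 facet normal -0.603 0.759 -0.244
  outer loop
   vertex 1.4 2.4 0.8
   vertex 0.2 1.8 1.9
   vertex 3.0 3.8 1.2
  endloop
 endfacet
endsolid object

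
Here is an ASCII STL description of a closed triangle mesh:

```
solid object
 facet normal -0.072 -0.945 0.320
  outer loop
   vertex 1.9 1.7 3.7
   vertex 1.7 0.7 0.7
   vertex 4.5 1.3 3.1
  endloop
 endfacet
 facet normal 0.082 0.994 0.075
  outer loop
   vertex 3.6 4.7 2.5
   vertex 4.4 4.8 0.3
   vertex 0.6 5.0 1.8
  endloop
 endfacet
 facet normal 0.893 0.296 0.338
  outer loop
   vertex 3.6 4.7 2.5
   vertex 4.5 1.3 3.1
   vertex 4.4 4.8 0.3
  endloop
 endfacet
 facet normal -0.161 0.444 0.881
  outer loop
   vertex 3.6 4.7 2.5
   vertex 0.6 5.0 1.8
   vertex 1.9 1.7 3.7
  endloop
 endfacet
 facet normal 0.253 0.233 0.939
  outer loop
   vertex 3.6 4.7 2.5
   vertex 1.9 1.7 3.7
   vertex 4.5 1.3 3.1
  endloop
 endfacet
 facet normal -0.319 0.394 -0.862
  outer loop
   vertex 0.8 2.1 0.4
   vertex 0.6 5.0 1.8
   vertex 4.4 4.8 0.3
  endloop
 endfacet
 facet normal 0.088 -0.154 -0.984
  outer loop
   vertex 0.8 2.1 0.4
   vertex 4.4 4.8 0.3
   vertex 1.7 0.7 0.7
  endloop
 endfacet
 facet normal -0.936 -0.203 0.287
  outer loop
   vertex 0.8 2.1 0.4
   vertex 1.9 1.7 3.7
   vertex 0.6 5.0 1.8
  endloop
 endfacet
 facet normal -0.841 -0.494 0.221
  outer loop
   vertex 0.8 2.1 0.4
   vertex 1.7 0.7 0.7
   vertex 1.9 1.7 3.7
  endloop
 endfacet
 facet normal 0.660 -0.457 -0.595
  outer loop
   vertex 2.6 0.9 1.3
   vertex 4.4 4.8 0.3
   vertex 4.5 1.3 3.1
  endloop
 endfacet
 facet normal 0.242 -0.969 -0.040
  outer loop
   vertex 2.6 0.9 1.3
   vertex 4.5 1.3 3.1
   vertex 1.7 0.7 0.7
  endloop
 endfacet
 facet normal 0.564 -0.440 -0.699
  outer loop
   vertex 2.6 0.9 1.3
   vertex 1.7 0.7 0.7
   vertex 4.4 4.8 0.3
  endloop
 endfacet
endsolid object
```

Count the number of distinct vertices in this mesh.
8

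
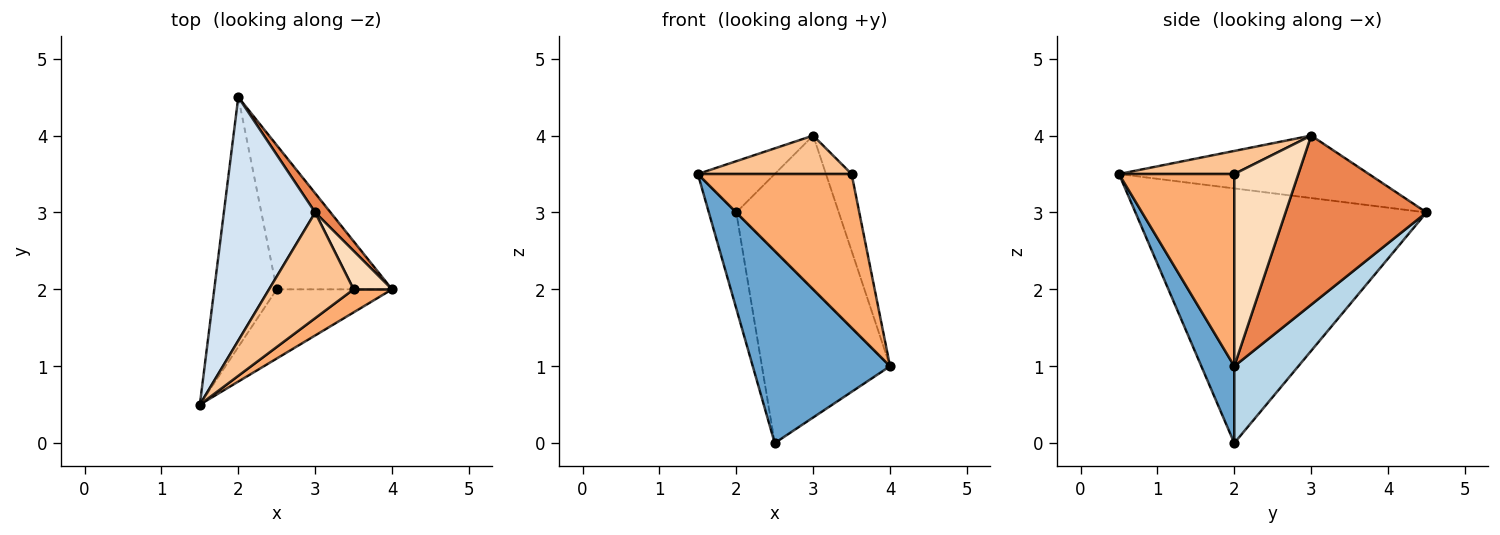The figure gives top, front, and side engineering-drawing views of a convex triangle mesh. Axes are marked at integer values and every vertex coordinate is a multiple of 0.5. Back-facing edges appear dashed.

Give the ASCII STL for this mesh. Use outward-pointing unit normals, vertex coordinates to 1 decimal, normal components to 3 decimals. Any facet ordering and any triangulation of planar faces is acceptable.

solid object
 facet normal 0.220 -0.918 -0.330
  outer loop
   vertex 2.5 2.0 0.0
   vertex 4.0 2.0 1.0
   vertex 1.5 0.5 3.5
  endloop
 endfacet
 facet normal -0.967 0.091 -0.237
  outer loop
   vertex 2.5 2.0 0.0
   vertex 1.5 0.5 3.5
   vertex 2.0 4.5 3.0
  endloop
 endfacet
 facet normal 0.371 0.743 -0.557
  outer loop
   vertex 2.5 2.0 0.0
   vertex 2.0 4.5 3.0
   vertex 4.0 2.0 1.0
  endloop
 endfacet
 facet normal -0.556 0.171 0.813
  outer loop
   vertex 3.0 3.0 4.0
   vertex 2.0 4.5 3.0
   vertex 1.5 0.5 3.5
  endloop
 endfacet
 facet normal 0.807 0.587 0.073
  outer loop
   vertex 3.0 3.0 4.0
   vertex 4.0 2.0 1.0
   vertex 2.0 4.5 3.0
  endloop
 endfacet
 facet normal 0.596 -0.794 0.119
  outer loop
   vertex 3.5 2.0 3.5
   vertex 1.5 0.5 3.5
   vertex 4.0 2.0 1.0
  endloop
 endfacet
 facet normal 0.248 -0.331 0.910
  outer loop
   vertex 3.5 2.0 3.5
   vertex 3.0 3.0 4.0
   vertex 1.5 0.5 3.5
  endloop
 endfacet
 facet normal 0.913 0.365 0.183
  outer loop
   vertex 3.5 2.0 3.5
   vertex 4.0 2.0 1.0
   vertex 3.0 3.0 4.0
  endloop
 endfacet
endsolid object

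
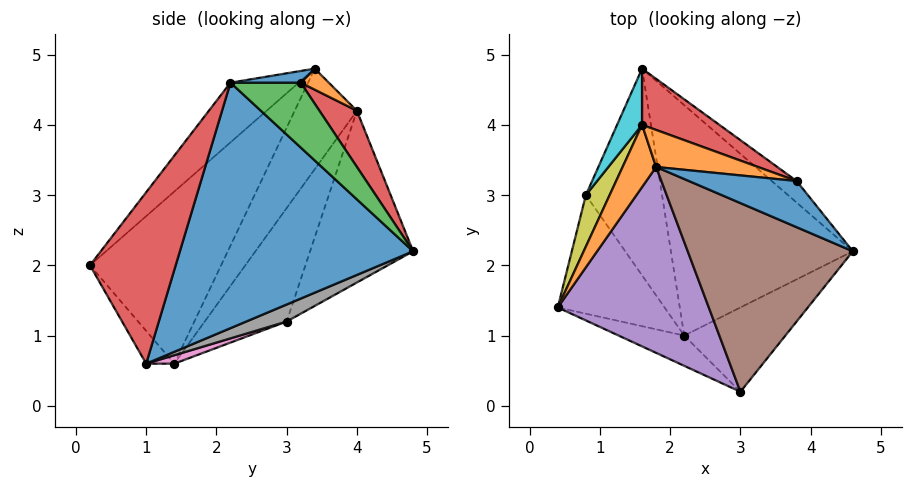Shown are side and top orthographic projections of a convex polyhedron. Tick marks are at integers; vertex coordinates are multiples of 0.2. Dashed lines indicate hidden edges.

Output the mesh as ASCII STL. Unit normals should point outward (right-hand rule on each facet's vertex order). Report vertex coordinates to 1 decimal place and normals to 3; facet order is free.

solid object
 facet normal 0.752 0.353 -0.557
  outer loop
   vertex 2.2 1.0 0.6
   vertex 1.6 4.8 2.2
   vertex 4.6 2.2 4.6
  endloop
 endfacet
 facet normal -0.949 0.000 0.316
  outer loop
   vertex 1.6 4.0 4.2
   vertex 0.4 1.4 0.6
   vertex 1.8 3.4 4.8
  endloop
 endfacet
 facet normal -0.199 -0.896 -0.398
  outer loop
   vertex 3.0 0.2 2.0
   vertex 0.4 1.4 0.6
   vertex 2.2 1.0 0.6
  endloop
 endfacet
 facet normal 0.861 -0.028 -0.508
  outer loop
   vertex 3.0 0.2 2.0
   vertex 2.2 1.0 0.6
   vertex 4.6 2.2 4.6
  endloop
 endfacet
 facet normal -0.570 -0.652 0.500
  outer loop
   vertex 3.0 0.2 2.0
   vertex 1.8 3.4 4.8
   vertex 0.4 1.4 0.6
  endloop
 endfacet
 facet normal -0.247 -0.689 0.682
  outer loop
   vertex 3.0 0.2 2.0
   vertex 4.6 2.2 4.6
   vertex 1.8 3.4 4.8
  endloop
 endfacet
 facet normal 0.074 0.334 -0.940
  outer loop
   vertex 0.8 3.0 1.2
   vertex 2.2 1.0 0.6
   vertex 0.4 1.4 0.6
  endloop
 endfacet
 facet normal 0.199 0.407 -0.892
  outer loop
   vertex 0.8 3.0 1.2
   vertex 1.6 4.8 2.2
   vertex 2.2 1.0 0.6
  endloop
 endfacet
 facet normal -0.965 0.165 0.202
  outer loop
   vertex 0.8 3.0 1.2
   vertex 0.4 1.4 0.6
   vertex 1.6 4.0 4.2
  endloop
 endfacet
 facet normal -0.931 0.339 0.135
  outer loop
   vertex 0.8 3.0 1.2
   vertex 1.6 4.0 4.2
   vertex 1.6 4.8 2.2
  endloop
 endfacet
 facet normal 0.108 0.086 0.990
  outer loop
   vertex 3.8 3.2 4.6
   vertex 1.8 3.4 4.8
   vertex 4.6 2.2 4.6
  endloop
 endfacet
 facet normal 0.140 0.723 0.676
  outer loop
   vertex 3.8 3.2 4.6
   vertex 1.6 4.0 4.2
   vertex 1.8 3.4 4.8
  endloop
 endfacet
 facet normal 0.748 0.598 -0.287
  outer loop
   vertex 3.8 3.2 4.6
   vertex 4.6 2.2 4.6
   vertex 1.6 4.8 2.2
  endloop
 endfacet
 facet normal 0.261 0.896 0.359
  outer loop
   vertex 3.8 3.2 4.6
   vertex 1.6 4.8 2.2
   vertex 1.6 4.0 4.2
  endloop
 endfacet
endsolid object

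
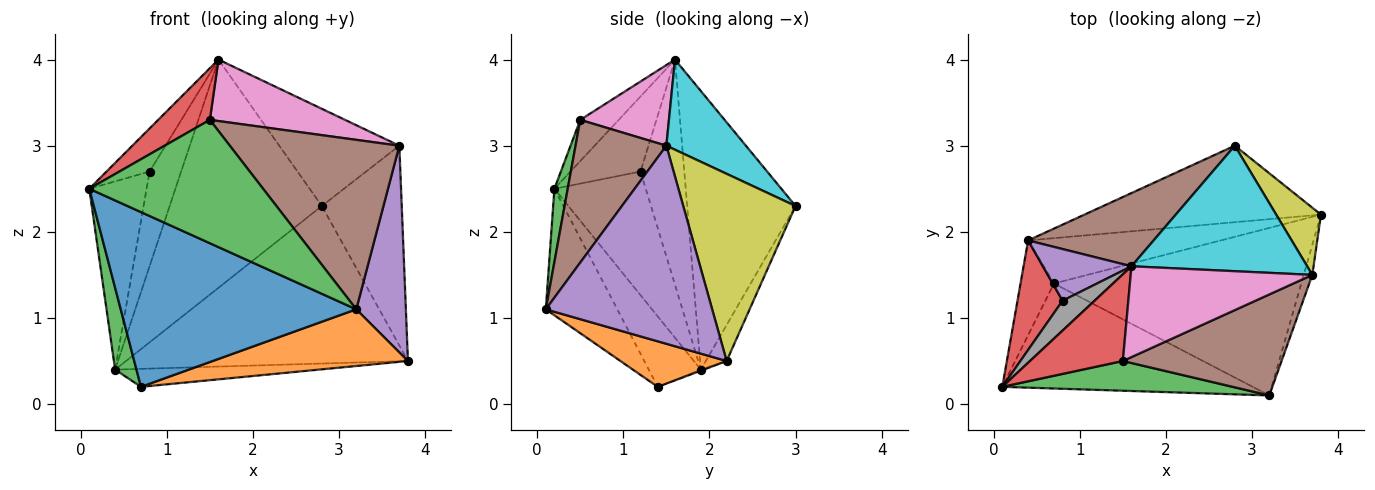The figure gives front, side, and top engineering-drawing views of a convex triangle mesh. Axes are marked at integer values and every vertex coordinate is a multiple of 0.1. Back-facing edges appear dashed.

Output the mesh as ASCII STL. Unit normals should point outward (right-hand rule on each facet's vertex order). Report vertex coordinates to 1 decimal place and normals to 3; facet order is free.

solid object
 facet normal -0.252 -0.829 -0.498
  outer loop
   vertex 0.7 1.4 0.2
   vertex 3.2 0.1 1.1
   vertex 0.1 0.2 2.5
  endloop
 endfacet
 facet normal 0.172 -0.316 -0.933
  outer loop
   vertex 0.7 1.4 0.2
   vertex 3.8 2.2 0.5
   vertex 3.2 0.1 1.1
  endloop
 endfacet
 facet normal 0.074 -0.969 0.234
  outer loop
   vertex 1.5 0.5 3.3
   vertex 0.1 0.2 2.5
   vertex 3.2 0.1 1.1
  endloop
 endfacet
 facet normal -0.356 -0.478 0.803
  outer loop
   vertex 1.5 0.5 3.3
   vertex 1.6 1.6 4.0
   vertex 0.1 0.2 2.5
  endloop
 endfacet
 facet normal 0.957 -0.285 -0.042
  outer loop
   vertex 3.7 1.5 3.0
   vertex 3.2 0.1 1.1
   vertex 3.8 2.2 0.5
  endloop
 endfacet
 facet normal 0.418 -0.780 0.465
  outer loop
   vertex 3.7 1.5 3.0
   vertex 1.5 0.5 3.3
   vertex 3.2 0.1 1.1
  endloop
 endfacet
 facet normal 0.345 -0.526 0.777
  outer loop
   vertex 3.7 1.5 3.0
   vertex 1.6 1.6 4.0
   vertex 1.5 0.5 3.3
  endloop
 endfacet
 facet normal -0.801 0.492 0.341
  outer loop
   vertex 0.8 1.2 2.7
   vertex 0.1 0.2 2.5
   vertex 1.6 1.6 4.0
  endloop
 endfacet
 facet normal 0.800 0.569 0.191
  outer loop
   vertex 2.8 3.0 2.3
   vertex 3.7 1.5 3.0
   vertex 3.8 2.2 0.5
  endloop
 endfacet
 facet normal 0.376 0.567 0.733
  outer loop
   vertex 2.8 3.0 2.3
   vertex 1.6 1.6 4.0
   vertex 3.7 1.5 3.0
  endloop
 endfacet
 facet normal -0.005 0.369 -0.930
  outer loop
   vertex 0.4 1.9 0.4
   vertex 3.8 2.2 0.5
   vertex 0.7 1.4 0.2
  endloop
 endfacet
 facet normal -0.066 0.898 -0.436
  outer loop
   vertex 0.4 1.9 0.4
   vertex 2.8 3.0 2.3
   vertex 3.8 2.2 0.5
  endloop
 endfacet
 facet normal -0.847 -0.347 -0.402
  outer loop
   vertex 0.4 1.9 0.4
   vertex 0.7 1.4 0.2
   vertex 0.1 0.2 2.5
  endloop
 endfacet
 facet normal -0.809 0.508 0.295
  outer loop
   vertex 0.4 1.9 0.4
   vertex 0.1 0.2 2.5
   vertex 0.8 1.2 2.7
  endloop
 endfacet
 facet normal -0.773 0.557 0.304
  outer loop
   vertex 0.4 1.9 0.4
   vertex 0.8 1.2 2.7
   vertex 1.6 1.6 4.0
  endloop
 endfacet
 facet normal -0.561 0.788 0.253
  outer loop
   vertex 0.4 1.9 0.4
   vertex 1.6 1.6 4.0
   vertex 2.8 3.0 2.3
  endloop
 endfacet
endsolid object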